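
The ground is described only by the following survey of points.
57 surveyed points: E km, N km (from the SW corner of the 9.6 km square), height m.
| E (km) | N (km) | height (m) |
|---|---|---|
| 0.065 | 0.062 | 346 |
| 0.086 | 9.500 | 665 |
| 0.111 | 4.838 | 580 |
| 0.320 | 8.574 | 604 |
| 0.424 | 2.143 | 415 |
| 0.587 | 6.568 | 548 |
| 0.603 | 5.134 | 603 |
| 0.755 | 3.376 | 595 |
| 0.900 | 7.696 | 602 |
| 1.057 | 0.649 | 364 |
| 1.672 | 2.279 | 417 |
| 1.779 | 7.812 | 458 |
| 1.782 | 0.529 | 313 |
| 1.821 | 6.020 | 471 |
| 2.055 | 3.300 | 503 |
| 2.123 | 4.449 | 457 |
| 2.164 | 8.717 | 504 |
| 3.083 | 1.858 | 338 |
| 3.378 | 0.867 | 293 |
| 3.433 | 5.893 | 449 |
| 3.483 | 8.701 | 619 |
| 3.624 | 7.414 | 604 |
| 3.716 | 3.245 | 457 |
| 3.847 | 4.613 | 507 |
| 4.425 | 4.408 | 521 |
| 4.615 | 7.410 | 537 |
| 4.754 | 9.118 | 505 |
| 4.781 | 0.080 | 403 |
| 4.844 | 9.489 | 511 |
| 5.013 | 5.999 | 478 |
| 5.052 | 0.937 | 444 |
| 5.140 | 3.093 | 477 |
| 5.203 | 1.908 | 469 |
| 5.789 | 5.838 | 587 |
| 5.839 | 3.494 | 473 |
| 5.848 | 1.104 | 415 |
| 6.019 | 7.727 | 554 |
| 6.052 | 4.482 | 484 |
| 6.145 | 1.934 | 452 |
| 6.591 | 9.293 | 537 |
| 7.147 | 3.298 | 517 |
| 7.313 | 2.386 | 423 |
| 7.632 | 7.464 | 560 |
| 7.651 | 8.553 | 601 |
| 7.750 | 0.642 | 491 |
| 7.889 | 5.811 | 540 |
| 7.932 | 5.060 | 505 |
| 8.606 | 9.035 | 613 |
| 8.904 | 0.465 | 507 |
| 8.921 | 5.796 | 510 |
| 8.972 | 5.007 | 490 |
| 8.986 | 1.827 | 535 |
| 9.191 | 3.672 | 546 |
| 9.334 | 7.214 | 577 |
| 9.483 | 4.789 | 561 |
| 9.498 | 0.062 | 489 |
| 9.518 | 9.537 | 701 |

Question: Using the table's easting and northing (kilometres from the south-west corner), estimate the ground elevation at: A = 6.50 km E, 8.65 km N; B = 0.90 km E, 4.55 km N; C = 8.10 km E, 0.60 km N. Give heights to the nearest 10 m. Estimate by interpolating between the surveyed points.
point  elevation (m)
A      540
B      590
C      480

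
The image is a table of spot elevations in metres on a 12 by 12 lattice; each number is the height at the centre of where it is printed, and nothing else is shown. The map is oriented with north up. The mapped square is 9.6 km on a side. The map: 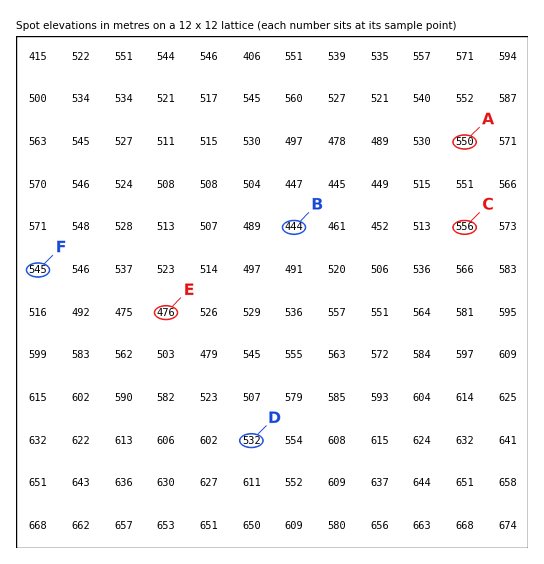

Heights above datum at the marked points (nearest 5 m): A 550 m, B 445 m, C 555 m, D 530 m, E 475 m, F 545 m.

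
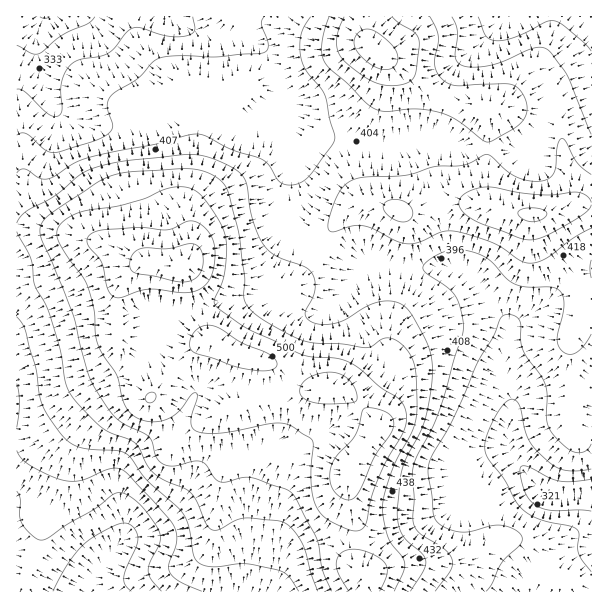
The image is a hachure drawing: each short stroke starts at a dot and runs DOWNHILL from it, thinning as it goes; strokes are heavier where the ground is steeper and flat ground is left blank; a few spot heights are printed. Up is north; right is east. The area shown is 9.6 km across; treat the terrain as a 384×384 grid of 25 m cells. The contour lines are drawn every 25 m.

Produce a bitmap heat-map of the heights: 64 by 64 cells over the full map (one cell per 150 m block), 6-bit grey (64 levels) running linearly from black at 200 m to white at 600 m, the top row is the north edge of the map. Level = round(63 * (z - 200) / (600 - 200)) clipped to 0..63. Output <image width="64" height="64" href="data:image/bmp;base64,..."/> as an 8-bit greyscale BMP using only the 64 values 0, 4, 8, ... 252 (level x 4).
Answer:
<image width="64" height="64" href="data:image/bmp;base64,Qk02FAAAAAAAADYEAAAoAAAAQAAAAEAAAAABAAgAAAAAAAAQAAATCwAAEwsAAAABAAAAAAAAAAAAAAEBAQACAgIAAwMDAAQEBAAFBQUABgYGAAcHBwAICAgACQkJAAoKCgALCwsADAwMAA0NDQAODg4ADw8PABAQEAAREREAEhISABMTEwAUFBQAFRUVABYWFgAXFxcAGBgYABkZGQAaGhoAGxsbABwcHAAdHR0AHh4eAB8fHwAgICAAISEhACIiIgAjIyMAJCQkACUlJQAmJiYAJycnACgoKAApKSkAKioqACsrKwAsLCwALS0tAC4uLgAvLy8AMDAwADExMQAyMjIAMzMzADQ0NAA1NTUANjY2ADc3NwA4ODgAOTk5ADo6OgA7OzsAPDw8AD09PQA+Pj4APz8/AEBAQABBQUEAQkJCAENDQwBEREQARUVFAEZGRgBHR0cASEhIAElJSQBKSkoAS0tLAExMTABNTU0ATk5OAE9PTwBQUFAAUVFRAFJSUgBTU1MAVFRUAFVVVQBWVlYAV1dXAFhYWABZWVkAWlpaAFtbWwBcXFwAXV1dAF5eXgBfX18AYGBgAGFhYQBiYmIAY2NjAGRkZABlZWUAZmZmAGdnZwBoaGgAaWlpAGpqagBra2sAbGxsAG1tbQBubm4Ab29vAHBwcABxcXEAcnJyAHNzcwB0dHQAdXV1AHZ2dgB3d3cAeHh4AHl5eQB6enoAe3t7AHx8fAB9fX0Afn5+AH9/fwCAgIAAgYGBAIKCggCDg4MAhISEAIWFhQCGhoYAh4eHAIiIiACJiYkAioqKAIuLiwCMjIwAjY2NAI6OjgCPj48AkJCQAJGRkQCSkpIAk5OTAJSUlACVlZUAlpaWAJeXlwCYmJgAmZmZAJqamgCbm5sAnJycAJ2dnQCenp4An5+fAKCgoAChoaEAoqKiAKOjowCkpKQApaWlAKampgCnp6cAqKioAKmpqQCqqqoAq6urAKysrACtra0Arq6uAK+vrwCwsLAAsbGxALKysgCzs7MAtLS0ALW1tQC2trYAt7e3ALi4uAC5ubkAurq6ALu7uwC8vLwAvb29AL6+vgC/v78AwMDAAMHBwQDCwsIAw8PDAMTExADFxcUAxsbGAMfHxwDIyMgAycnJAMrKygDLy8sAzMzMAM3NzQDOzs4Az8/PANDQ0ADR0dEA0tLSANPT0wDU1NQA1dXVANbW1gDX19cA2NjYANnZ2QDa2toA29vbANzc3ADd3d0A3t7eAN/f3wDg4OAA4eHhAOLi4gDj4+MA5OTkAOXl5QDm5uYA5+fnAOjo6ADp6ekA6urqAOvr6wDs7OwA7e3tAO7u7gDv7+8A8PDwAPHx8QDy8vIA8/PzAPT09AD19fUA9vb2APf39wD4+PgA+fn5APr6+gD7+/sA/Pz8AP39/QD+/v4A////AFxcWFRMSERAQERITFBUWFxkaGxwcHB0dHR0dHh4eHyAiJCYpKywtLSwpJyQjISAfHh0dHBwbGhkZGRkaGhoZGBcXFxUUExEREBESExQWFxgaGxwdHR4eHh4eHh4fHyAhIiUoKiwtLi4sKigmJCIhIB8eHh0cGxoaGRkaGhoaGRgXFxcWFRQSEREREhMUFhcZGxwdHh8fHx8fHx8fHyAgISMmKSstLS4uLSspJyUjIiAfHx4dHBwbGhoaGhoaGRkYFxcXFxYUExIRERESFBUXGRocHh8gICAgICAgICAgISIkJikrLC0tLCwqKCclIyIhHx8eHR0cGxsaGhoaGRkYFxcXFxcWFRQTEhEREhMUFhgaGx0fISEhISEhISEhISEiJCcpKyssKysqKScmJCMhIB8eHh0dHBwbGxsaGhkYGBcXFxgXFxYVFBMSEhITFBUXGRsdHyEiIiIiISIiIiIiIyUnKSorKysqKSgmJCIhIB4eHR0dHRwcHBsbGhoZGBgXFxgYGBgXFhUUFBMTExQVFxkbHSAiIyMjIiIiIiIiIyQmKCoqKysrKiknJCIgHx4dHBwcHBwcHBwbGxoZGRgYFxcYGBgYGBcWFhUUFBQUFhgaHB4gIiQkIyMjIyMjIyQlJykrKywsLCooJiMhHx0cGxsbGxsbHBsbGhkZGBgXFxcYGBgYGBgYGBcWFRUVFRcZGx0fISMkJSQkJCQkJCQlJigqLCwtLSwqKCYjIR8dHBsaGhsbGxsbGhkXFhUVFRUVGBgYGRkZGRkYFxcWFhcZGx0fICIkJSUlJSQlJSUlJicpLC0uLi4tKyglIyEfHRsaGhoaGxsbGhgXFRMSEhMTExgYGRkZGhoZGRgYFxcZGx0fISIjJCUmJiUlJSYmJicoKiwuLy8vLisoJiMhHx0bGhoaGhoaGhkXFRIREREREREYGRkaGhsbGhoZGBgZGx0fISMjJCUmJycmJiYnJycoKSstLjAwMC8sKSYkIR8dGxoaGhoaGhoYFhQSERESEhERGRoaGxscHBwbGhoaGx0gIiQkJSUmJycoJycnKCgoKSkrLS8wMTEwLSonJCEeHBsaGhoaGhoZFxUTEhITFBQUFBobHBwdHR0dHBwbGxwfIiUmJiYmJycoKCgoKCgpKSkqKy0vMDExMC4sKCUhHhwbGhoZGRkZGBYUExMVFhcYGBcbHBwdHR4eHh4dHR0eISQmKCgoJycoKCkpKSkpKSoqKissLjAwMTAvLSomIh8cGxoaGRkZGBcVFBQVFxgZGhoaHB0dHh4fHx8fHx8fICIlKCkpKSkoKCkpKSkpKSoqKisrLC0vMDAwMC4sKCQgHRsaGhkZGBcWFRUVFxgaGxscGxwdHh4fHyAgICEhISIkJigpKioqKioqKikpKSkqKisrKywsLi8wMDAwLisnIh8dGxoaGRgXFhUVFhgZGxscHBwcHR4fHyAgISEiIyQlJicpKiorKysrKysrKioqKiorKyssLC0uLzAxMS8tKSUhHhwbGhkZFxYVFhcZGhscHBwcHB0eHyAgISIjJCUmKCkqKiorKyssLC0tLCwsKysrKywsLCwtLi8wMDEwLiomIh8dGxoaGRgXFhYYGRscHR0dHBwdHh8gISIjJCUnKCosLS0sKysrLC0uLi4uLS0sLCwtLS0tLS4vLzAwLy4rJyQgHhwbGhkYFxcXGBobHB0dHR0cHR8gISIjJCUmKCosLi8uLSwrKywtLi4vLi4uLi0uLi4vLy8vLy8vLy4tKigkIR8dGxoaGRgXFxgaGxwdHR0dHB4fISIjJCUmJykrLS4vLy4tLCssLC0uLi4uLi4uLi8vMDAwMC8vLi0sKyonJSIfHRwbGhkYGBgYGhscHR4dHRweHyEiIyQmJygqKy0uLy8uLSwsKywtLS4uLi4uLi8vMDExMTAvLi0sKyopJyUiIB4cGxoZGRgYGRobHB0eHh0cHiAhIiQlJigpKissLS4uLi0tLCwsLS0uLi4uLi4uLzAwMTEwLy0sKiopKSclIyEfHRwaGhkZGRkaGx0eHh4dHR4gISIkJScoKissLC0tLS4uLS0tLS4uLy8vLy8vLi4uLy8vLi0rKikpKSknJSMhHx4cGxoZGRkaGxwdHh4eHh4fICEjJCUnKSosLC0sLCwtLS4uLi4vLzAwMDAwLy4tLS0tLSwrKikpKSkoJyUjISAeHRsaGhoaGxwdHh8fHx4eHyAiIyQmKCkrLS0tLCwsLC0uLy8wMDAwMDAwLy4sKysqKioqKSgoKCgoKCYkIyEgHx0cGxoaGxwdHh8fIB8fHyAhIiMlJigqLC4uLi0sLCwtLi8wMTExMC8uLi0rKikoKCgoJycnJygoKCclJCIhIB8eHRwbGxscHR4fICAgHx8gISIjJScpKy0uLy4tLCwsLC4vMDEwMC4tLCsqKScmJiUlJiYmJicnJycmJCMiISAgHx0cGxsbHB0eHyAgICAfICEiJCUnKSstLi4uLSwsLCwtLi8vLy4sKyopKCcmJSQkJCQkJSUmJiYmJSQjIiEgIB8eHBwbGxwdHh8gICAgICEiIyQmJykrLS4uLSwsLCwsLC0tLi0sKikoJyYlJSQjIyMjIyQkJSUlJSQjIiIhICAfHh0cGxwcHR0eHyAhICEhIiMlJygpKy0uLi0sLCwsLCwsLCwrKikoJyYlJSQkIyMiIiIjIyQkJCQjIyIhISAfHh0dHBwcHB0dHh8gISAhIiMkJicoKiwtLy8uLS0tLS0tLS0sKyooJyYmJSUlJCQjIiIhIiIjIyMjIyIiISEgHx4dHR0dHR0eHh8fICAgIiMkJSYoKSosLjAwMDAvLy8wMDAvLSsqKCcmJiYlJSUkIyIhISEhIiIiIiIhISEgHx8eHR0dHh8fHx8fICAgICIjJCUnKCorLS4wMTIyMjIyMzMzMS8sKiknJiYmJSUkJCMiISEgICEhISEhISAgHx8eHR0dHh8gICAgICAgICAiIyQmJykrLC0vMDIzMzQ0NTU1NTMwLSspJyYmJSUkJCQjIiEhICAgICAgICAgHx4eHh0dHh8gISIiIiEhISAgIiMkJigqLC0uLzAyMzQ0NTU2NjY0MS4rKScmJSQkJCMjIyIiISAgICAgICAgIB8eHh4eHh8gISMjIyMiIiEgICMkJScpKy0uLzAxMjM0NDQ0NTU1NDEuKyknJSQkIyMjIyMjIiEgICAgISEhISAgHx8fHyAgIiMkJSUkIyMiISAjJCYoKiwuLzAwMTEyMzMzMzMzMzMxLisoJiUkIyIiIiMjIyMiISEhISIjIyMiISEgICEhIiMkJSYmJiUkIyIhJCUnKSstLi8vMDAwMTExMTExMTIxMC0rKCYkIyIiIiIiIyMjIyIiIiMkJSUlJCMiIiMjJCUmJicoKCgnJSQjIiQlJykrLC0uLy8vLy8vLy8vLzAwMC4sKiglJCIiIiIiIiMjJCMjIyQkJiYnJiUlJCQlJSYnKCkpKioqKSgmJSQkJSYoKissLS0tLS0tLS0tLS4vLy4tKyknJSMiISEhIiIjIyQkJCUlJicoKCcmJiUmJicoKSoqKyssKyopKCcmIyMkJicpKisrLCwsLCwsLC0tLi4tLCooJiQjIiEhISEiIiMkJCUlJicoKCgnJiYmJycoKSoqKysrKysrKikoJyIiIyQlJygpKiorKysrKywsLS0tLCspKCYkIiEhISEhISIiIyQlJiYnJycnJyYmJicoKCkqKioqKikpKSkpKCghISEiIyQmJygpKiorKysrKywsLCsqKScmJCIhICAgICAhIiMkJSUmJiYmJiYmJiYmJycoKCgoJycmJiYnJycnICAgICEiJCYnKCkpKioqKiorKyoqKSgnJSQiISAfHx8gICEiIyQkJCQlJSUlJSUlJSYmJicmJiUkJCQkJSYmJSAgHx8fISIkJSYnJygoKCgoKSkoKCcmJSQjISAgHx8fHyAhISIjIyMjIyMjJCQkJCQkJSUlJSQjIiIiIyQlJCQfHx4dHh8gISIjJCQlJSUmJiYmJiYlJCMiISEgHx8fHx8fICEhIiIiIiIiIiMjIyMjIyQkJCQjIiIiIiMkJCMiHh4dHBwdHh4fICEhIiIiIyMjJCQjIyIhICAfHx8eHh4fHyAgICEhISEhISIiIiIiIiMjIyMjIiIiIiIjJCQjIh0dHBsbGxscHR0eHh8fICAhISEhISEgHx8eHh4eHh4eHx8fICAgICEhISEhISIiIiIiIyMjIyIiIiIiIyQjIiEcHBsaGhoaGhscHB0dHR4eHx8gICAfHx4eHh4eHh4eHh4fHyAgICAhISEhISEhIiIiIiMjJCMjIiIiIiMjIyIgGxsaGRkZGRoaGxscHB0dHR4eHx8fHx8eHh0dHR0dHR4eHx8gICAhISIiIiIiIiIiIiMkJCUkJCMiIiIjIyMhIBoaGRgYGBkZGhscHBwdHR0eHh4fHx8fHh4dHR0dHR0dHh8fICAhIiIjIyIiIiIjIyMkJSUmJiUkIyIiIiMiIR8ZGRgXFxgZGhobHBwcHR0dHh4eHx8fHx4eHh0dHR0dHR4fHyAhIiIjIyQjIyMjJCQkJSYmJiYmJSQjIiIiIiAfGRgXFxcYGRoaGxwcHB0dHR0eHh8fHx8fHh4eHR0dHR0eHx8gISIjJCQkJCQkJCQkJSUmJiYmJiUkIiIiIiEfHhgXFxcXGBkaGhsbHBwcHR0dHh4eHx8fHx8eHh0dHR0dHh8gISIjJCUmJiYmJiUlJSQkJSUlJSUkIyIiISEgHx0XFxYWFxgZGRoaGxsbHBwdHR4eHh4eHx8fHh4eHR0dHh8gISIjJCYnKCgoJycmJSQjIyMjIyMjIyIiISEhIB4dFhYVFhcYGBkZGhoaGxscHB0dHh4eHh4eHh4eHR0dHR4fISIjJSYoKSoqKiknJiQjIiEhISEiIiIiISEhIB8eHRUVFRUWFxgYGRkZGhobGxwcHR0dHR0dHR0dHR0cHR4fICIjJScoKissLCspJyUkIiAgHx8fICAhISEhIB8fHhwVFBQVFhcXFxgYGBkaGhsbGxwcHBwbHBwcHBwcHB0eHyEiJCYoKistLSwrKigmJCIgHx4eHh4fICAhICAfHh0cFBMTFBUWFhYWFxcYGRoaGhoaGhoaGhoaGxsbGxwdHh8hIyUnKSssLS0sKykoJiQiIB8eHR0dHR4fHx8fHh0cHBMSEhMUFRUVFRYWFxgZGRkYGBgYGRkZGhoaGxscHR4fISIkJykrLCwsKyopKCYkIiAfHRwcGxscHR4eHh0cHBsTEhEREhMUFBQVFhcYGBgXFhYXFxgZGRoaGxscHB0eHyAiJCYpKisrKykoKCcmJCIgHx0cGxoaGhscHB0cGxsaEhEQEBESExMUFBUWFxcWFRUVFhcYGRoaGxsbHBwdHh8gISMmKCkqKikoJyYmJSMhIB4dHBoaGRkaGhscGxoaGQ="/>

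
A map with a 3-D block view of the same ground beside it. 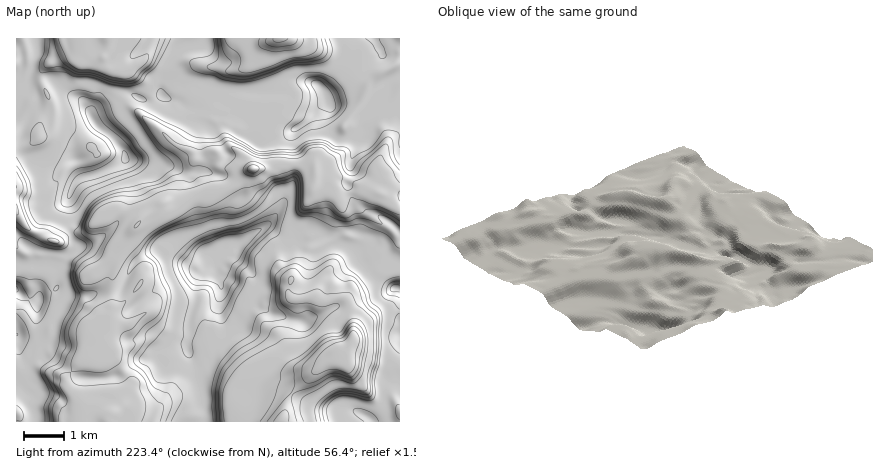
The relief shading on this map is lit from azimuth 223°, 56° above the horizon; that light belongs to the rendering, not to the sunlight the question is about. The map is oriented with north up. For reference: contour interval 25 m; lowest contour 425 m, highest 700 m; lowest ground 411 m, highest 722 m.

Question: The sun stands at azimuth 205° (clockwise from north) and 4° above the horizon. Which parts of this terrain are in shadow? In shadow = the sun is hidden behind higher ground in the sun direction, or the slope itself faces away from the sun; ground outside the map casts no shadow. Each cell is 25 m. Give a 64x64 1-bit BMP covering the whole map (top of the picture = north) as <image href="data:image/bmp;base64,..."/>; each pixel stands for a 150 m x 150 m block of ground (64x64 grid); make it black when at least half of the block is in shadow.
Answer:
<image width="64" height="64" href="data:image/bmp;base64,Qk0+AgAAAAAAAD4AAAAoAAAAQAAAAEAAAAABAAEAAAAAAAACAAATCwAAEwsAAAIAAAAAAAAA////AAAAAACGAAAAYAAAAQ4AAADgAAAxBgAAAOAAAAACAAAAYAAYcAGAAADwAB/wB4AAAHAB7/APgAAAcAH/4A8MAAAwAf/gDz+AAAAA/+AAHgAAAAB/8AAAAAAAAD/wAAAAAAAAD/AAAAAAAAAH4ADAAAAAAAHgAMAAAAAAAMBAwAAAAAAAAMBABgAAAAAAAAADAAADgAAAAAEAAB/gAAAAAAAAH/AAAAAAAAAf4ABMOAAAAB4AAOx8AAAAPAAB7H4AAAA8AAPgfAAADDgAA2B4AAAAAAABIDgAAAAAAADgAAAQAAAAAIcAAAgAAAABP5gAD4AAAAN/OAcH8AAAA/w+A8P+AAAf4B8B//+AH//AHwH//+B//4APAP//8///AAYAf//z//8AAAB///P//wAAAD//+///AAAAD//7//8AAAAB///+fgAAAAAf//wIADgAAH//+AAAPgAMz//gAAAfAHwH/8AAAA8c+Af/wAAQDj/4GADAAAAAf/AAAAAAAAB/4AAAAAAAAP/AAAACAAAD/wAAAgAAAAf/AAACAAAAB/4AAAAAAAAH+AAAAAAAAA/gAAAABgAAP4gAAAAGAAA/8AAAAA4AAB/4AD8APwAA//gD/+D/AA///gf/+P4AD//+B////gAH//8Af//+AAP//gA///wAA//+AH//+AAH//gAf//wAA=="/>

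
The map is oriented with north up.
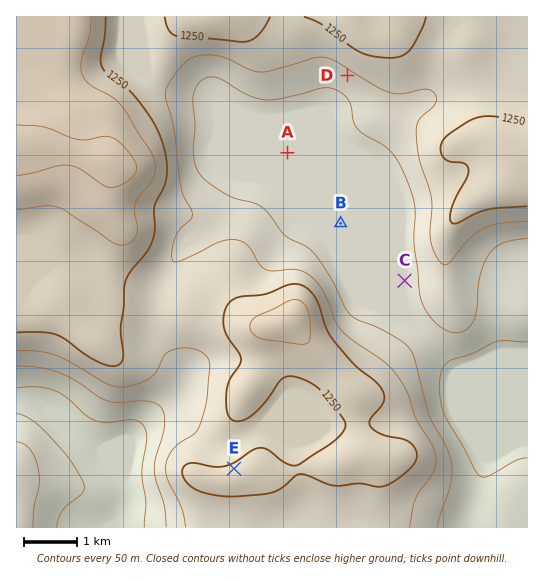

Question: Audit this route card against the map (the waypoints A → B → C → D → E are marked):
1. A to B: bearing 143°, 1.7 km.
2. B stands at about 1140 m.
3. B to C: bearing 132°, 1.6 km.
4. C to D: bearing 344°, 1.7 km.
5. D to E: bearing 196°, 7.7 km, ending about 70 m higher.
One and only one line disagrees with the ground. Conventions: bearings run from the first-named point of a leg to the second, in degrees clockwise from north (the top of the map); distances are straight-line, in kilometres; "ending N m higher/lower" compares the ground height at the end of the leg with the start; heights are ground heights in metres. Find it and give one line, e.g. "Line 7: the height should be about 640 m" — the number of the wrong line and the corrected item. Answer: Line 4: the distance should be 4.0 km.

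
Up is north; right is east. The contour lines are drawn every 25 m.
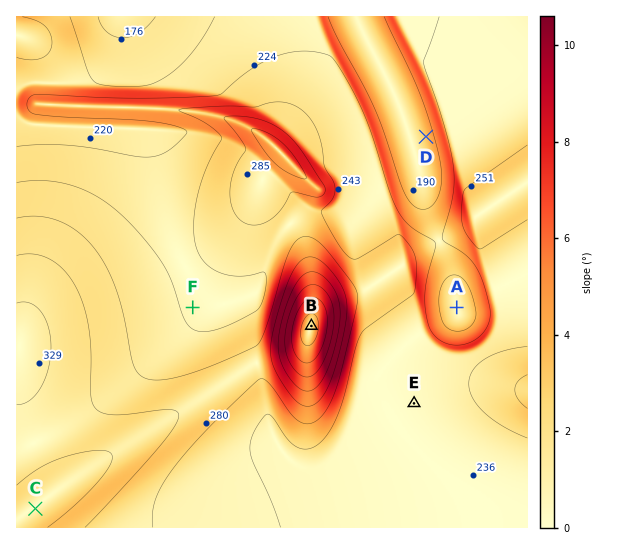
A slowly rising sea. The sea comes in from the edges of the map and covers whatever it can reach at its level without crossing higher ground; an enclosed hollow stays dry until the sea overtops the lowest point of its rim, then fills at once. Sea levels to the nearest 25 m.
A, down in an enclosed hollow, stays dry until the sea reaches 225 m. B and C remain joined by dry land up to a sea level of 275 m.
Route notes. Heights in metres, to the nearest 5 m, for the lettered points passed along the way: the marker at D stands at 190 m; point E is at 235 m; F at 250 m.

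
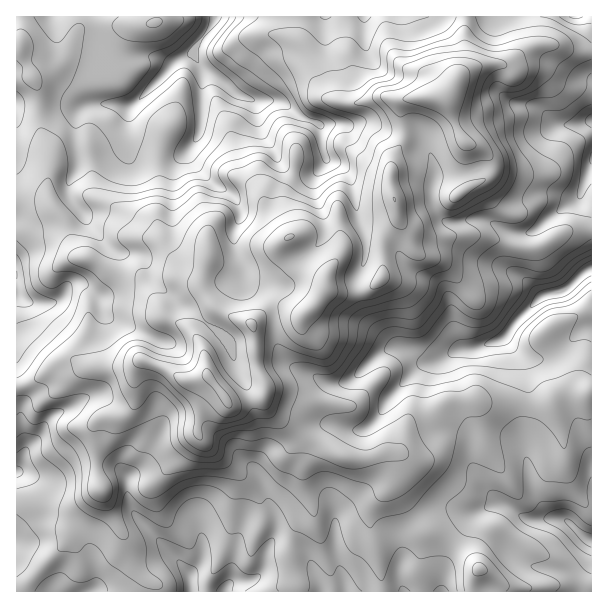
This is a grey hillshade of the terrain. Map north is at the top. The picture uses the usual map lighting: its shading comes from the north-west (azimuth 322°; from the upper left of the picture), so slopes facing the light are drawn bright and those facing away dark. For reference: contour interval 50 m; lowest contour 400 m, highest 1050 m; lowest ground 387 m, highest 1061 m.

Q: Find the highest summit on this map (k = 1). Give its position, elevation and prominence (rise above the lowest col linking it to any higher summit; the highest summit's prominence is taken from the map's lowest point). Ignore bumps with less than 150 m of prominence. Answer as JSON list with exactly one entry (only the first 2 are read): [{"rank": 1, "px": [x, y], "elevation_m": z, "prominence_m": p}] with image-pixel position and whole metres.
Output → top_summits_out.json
[{"rank": 1, "px": [209, 377], "elevation_m": 1061, "prominence_m": 674}]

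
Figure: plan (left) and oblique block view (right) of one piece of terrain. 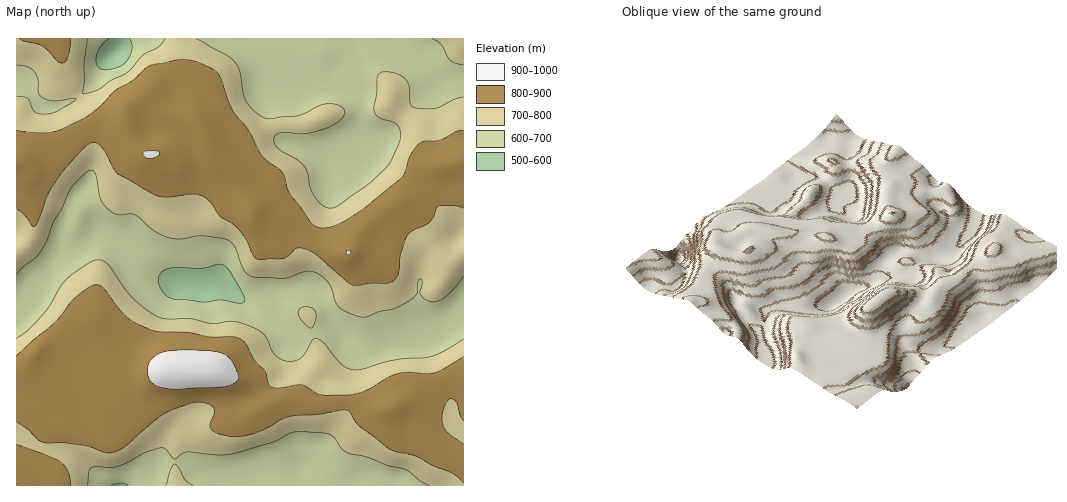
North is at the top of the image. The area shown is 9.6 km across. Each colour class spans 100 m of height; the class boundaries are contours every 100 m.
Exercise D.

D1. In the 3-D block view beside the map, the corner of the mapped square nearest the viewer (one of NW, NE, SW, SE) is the SW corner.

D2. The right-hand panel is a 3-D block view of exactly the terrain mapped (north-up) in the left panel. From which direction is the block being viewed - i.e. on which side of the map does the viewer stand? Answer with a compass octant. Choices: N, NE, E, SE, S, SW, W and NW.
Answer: SW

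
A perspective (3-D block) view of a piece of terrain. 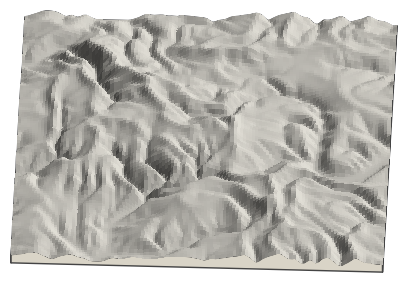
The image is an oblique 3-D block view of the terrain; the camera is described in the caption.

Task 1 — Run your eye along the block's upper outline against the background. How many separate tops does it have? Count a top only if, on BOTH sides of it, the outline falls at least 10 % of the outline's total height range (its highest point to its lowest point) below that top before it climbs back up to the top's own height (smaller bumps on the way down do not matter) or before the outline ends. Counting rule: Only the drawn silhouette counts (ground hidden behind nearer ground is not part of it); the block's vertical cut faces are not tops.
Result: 0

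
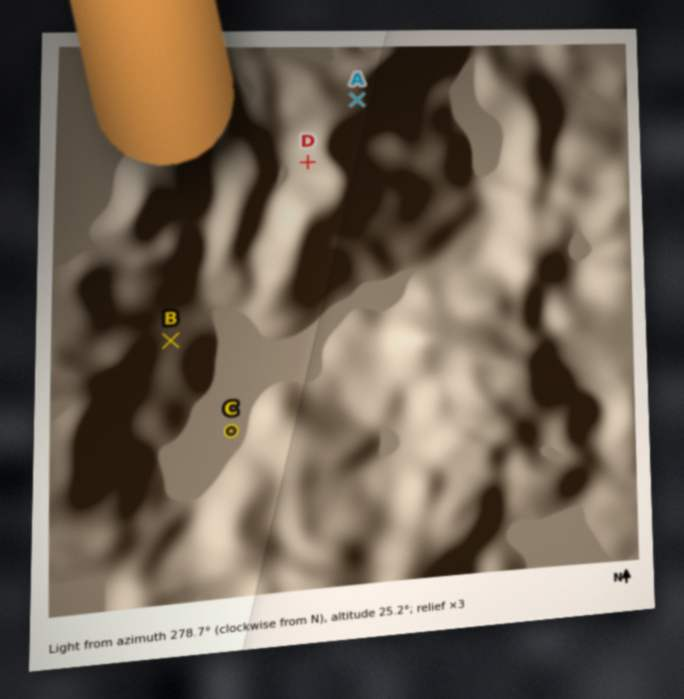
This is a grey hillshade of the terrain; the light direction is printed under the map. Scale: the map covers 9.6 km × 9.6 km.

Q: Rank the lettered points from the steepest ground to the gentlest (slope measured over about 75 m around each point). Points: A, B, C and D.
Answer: D B A C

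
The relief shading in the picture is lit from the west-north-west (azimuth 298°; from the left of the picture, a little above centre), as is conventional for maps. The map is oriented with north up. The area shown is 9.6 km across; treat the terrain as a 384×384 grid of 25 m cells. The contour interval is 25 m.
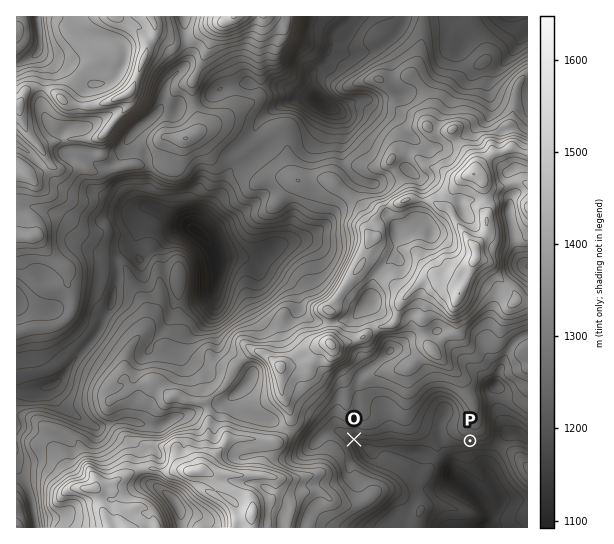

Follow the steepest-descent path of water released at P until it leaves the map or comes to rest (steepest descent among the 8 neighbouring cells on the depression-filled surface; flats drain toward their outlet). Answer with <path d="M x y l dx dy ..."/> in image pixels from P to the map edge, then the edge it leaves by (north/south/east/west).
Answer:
<path d="M470 441l0 13 20 20 11 24 0 3-7 6-1 0-2 12-6 8"/>
exit: south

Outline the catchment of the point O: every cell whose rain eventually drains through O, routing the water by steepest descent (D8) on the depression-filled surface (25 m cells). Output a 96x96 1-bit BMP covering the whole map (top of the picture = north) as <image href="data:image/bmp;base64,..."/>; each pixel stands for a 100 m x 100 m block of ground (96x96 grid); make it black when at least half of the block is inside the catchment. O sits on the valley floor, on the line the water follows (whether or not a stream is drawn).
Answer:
<image width="96" height="96" href="data:image/bmp;base64,Qk2+BAAAAAAAAD4AAAAoAAAAYAAAAGAAAAABAAEAAAAAAIAEAAATCwAAEwsAAAIAAAAAAAAA////AAAAAAAAAAAAAAAAAAAAAAAAAAAAAAAAAAAAAAAAAAAAAAAAAAAAAAAAAAAAAAAAAAAAAAAAAAAAAAAAAAAAAAAAAAAAAAAAAAAAAAAAAAAAAAAAAAAAAAAAAAAAAAAAAAAAAAAAAAAAAAAAAAAAAAAAAAAAAAD8AAAAAAAAAAAAH///gAAAAAAAAAAAH///wAAAAAAAAAAAD///wAAAAAAAAAAAB///4AAAAAAAAAAAA///8AAAAAAAAAAAAf//+AAAAAAAAAAAAP8//gAAAAAAAAAAAAAf/gAAAAAAAAAAAAAf/gAAAAAAAAAAAAAf/gAAAAAAAAAAAAAf/gAAAAAAAAAAAAAf/AAAAAAAAAAAAAAf/AAAAAAAAAAAAAAf/AAAAAAAAAAAAAA//AAAAAAAAAAAAAA//AAAAAAAAAAAAAA//AAAAAAAAAAAAAA//AAAAAAAAAAAAAA//AAAAAAAAAAAAAA/+AAAAAAAAAAAAAAH8AAAAAAAAAAAAAAB4AAAAAAAAAAAAAAA4AAAAAAAAAAAAAAAYAAAAAAAAAAAAAAAIAAAAAAAAAAAAAAAAAAAAAAAAAAAAAAAAAAAAAAAAAAAAAAAAAAAAAAAAAAAAAAAAAAAAAAAAAAAAAAAAAAAAAAAAAAAAAAAAAAAAAAAAAAAAAAAAAAAAAAAAAAAAAAAAAAAAAAAAAAAAAAAAAAAAAAAAAAAAAAAAAAAAAAAAAAAAAAAAAAAAAAAAAAAAAAAAAAAAAAAAAAAAAAAAAAAAAAAAAAAAAAAAAAAAAAAAAAAAAAAAAAAAAAAAAAAAAAAAAAAAAAAAAAAAAAAAAAAAAAAAAAAAAAAAAAAAAAAAAAAAAAAAAAAAAAAAAAAAAAAAAAAAAAAAAAAAAAAAAAAAAAAAAAAAAAAAAAAAAAAAAAAAAAAAAAAAAAAAAAAAAAAAAAAAAAAAAAAAAAAAAAAAAAAAAAAAAAAAAAAAAAAAAAAAAAAAAAAAAAAAAAAAAAAAAAAAAAAAAAAAAAAAAAAAAAAAAAAAAAAAAAAAAAAAAAAAAAAAAAAAAAAAAAAAAAAAAAAAAAAAAAAAAAAAAAAAAAAAAAAAAAAAAAAAAAAAAAAAAAAAAAAAAAAAAAAAAAAAAAAAAAAAAAAAAAAAAAAAAAAAAAAAAAAAAAAAAAAAAAAAAAAAAAAAAAAAAAAAAAAAAAAAAAAAAAAAAAAAAAAAAAAAAAAAAAAAAAAAAAAAAAAAAAAAAAAAAAAAAAAAAAAAAAAAAAAAAAAAAAAAAAAAAAAAAAAAAAAAAAAAAAAAAAAAAAAAAAAAAAAAAAAAAAAAAAAAAAAAAAAAAAAAAAAAAAAAAAAAAAAAAAAAAAAAAAAAAAAAAAAAAAAAAAAAAAAAAAAAAAAAAAAAAAAAAAAAAAAAAAAAAAAAAAAAAAAAAAAAAAAAAAAAAAAAAAAAAAAAAAAAAAAAAAAAAAAAAAAAAAAAAAAAAAAAAAAAAAAAAAAAAAAAAAAAAAAAAAAAAAAAAAAAAAAAAAAAAAAAAAAAAA="/>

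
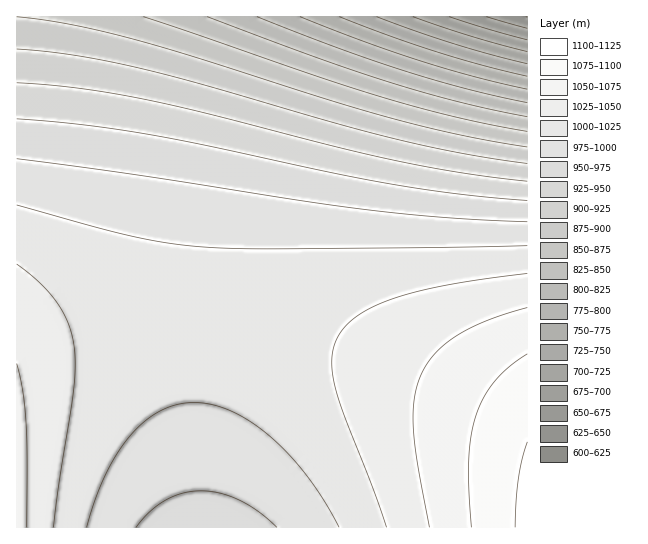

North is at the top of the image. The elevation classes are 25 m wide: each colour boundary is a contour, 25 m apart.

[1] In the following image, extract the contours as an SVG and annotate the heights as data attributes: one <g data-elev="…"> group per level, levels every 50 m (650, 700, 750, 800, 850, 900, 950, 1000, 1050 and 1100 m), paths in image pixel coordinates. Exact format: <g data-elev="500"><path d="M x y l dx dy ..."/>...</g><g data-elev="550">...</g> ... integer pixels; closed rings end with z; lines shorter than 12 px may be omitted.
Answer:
<g data-elev="650"><path d="M527 28l-41-11"/></g><g data-elev="700"><path d="M527 52l-56-16-58-19"/></g><g data-elev="750"><path d="M527 76l-45-11-45-13-98-35"/></g><g data-elev="800"><path d="M527 103l-60-14-62-18-67-23-81-31"/></g><g data-elev="850"><path d="M527 131l-70-14-74-19-64-21-176-60"/></g><g data-elev="900"><path d="M527 163l-66-10-68-15-63-16-136-40-64-16-60-11-53-6"/></g><g data-elev="950"><path d="M527 200l-69-6-69-10-194-41-64-11-57-8-57-5"/></g><g data-elev="1000"><path d="M87 527l8-28 10-24 12-21 13-18 15-15 16-10 16-6 17-3 19 3 18 6 19 10 20 15 19 18 18 22 17 25 15 26"/><path d="M527 246l-249 3-77-2-35-4-36-7-113-31"/></g><g data-elev="1050"><path d="M27 527l-1-105-3-32-6-26"/><path d="M527 308l-40 13-30 15-22 18-9 11-5 10-7 24-1 30 4 34 12 64"/></g><g data-elev="1100"><path d="M527 442l-5 17-4 20-3 48"/></g>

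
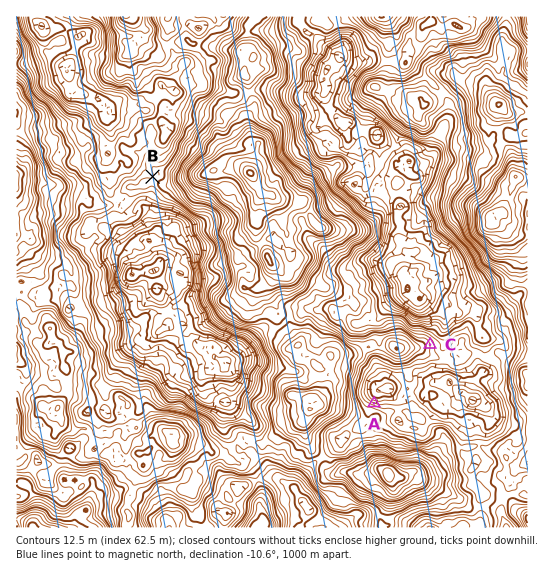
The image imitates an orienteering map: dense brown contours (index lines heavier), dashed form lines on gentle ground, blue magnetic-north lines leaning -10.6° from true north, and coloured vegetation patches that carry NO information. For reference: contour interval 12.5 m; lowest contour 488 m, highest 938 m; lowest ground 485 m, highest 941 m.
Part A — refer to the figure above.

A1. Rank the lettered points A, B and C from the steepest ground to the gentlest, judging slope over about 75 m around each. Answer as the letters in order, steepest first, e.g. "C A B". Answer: A C B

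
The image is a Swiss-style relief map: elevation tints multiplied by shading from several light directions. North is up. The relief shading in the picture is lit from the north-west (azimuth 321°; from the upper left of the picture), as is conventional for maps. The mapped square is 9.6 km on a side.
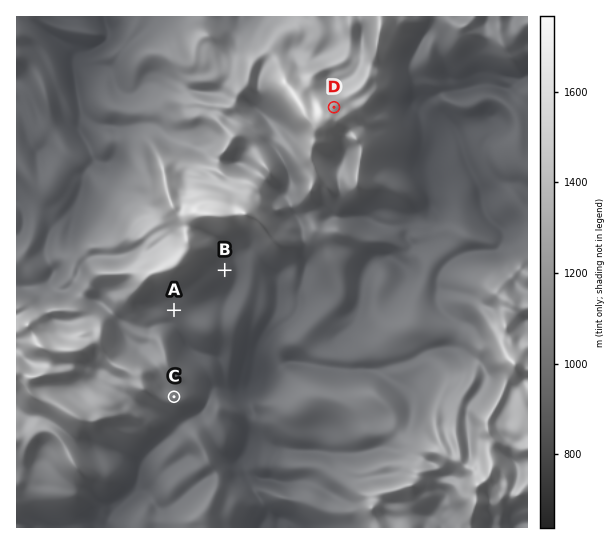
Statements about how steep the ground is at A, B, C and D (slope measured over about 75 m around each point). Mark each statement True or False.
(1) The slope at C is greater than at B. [False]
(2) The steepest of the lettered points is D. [True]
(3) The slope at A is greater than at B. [False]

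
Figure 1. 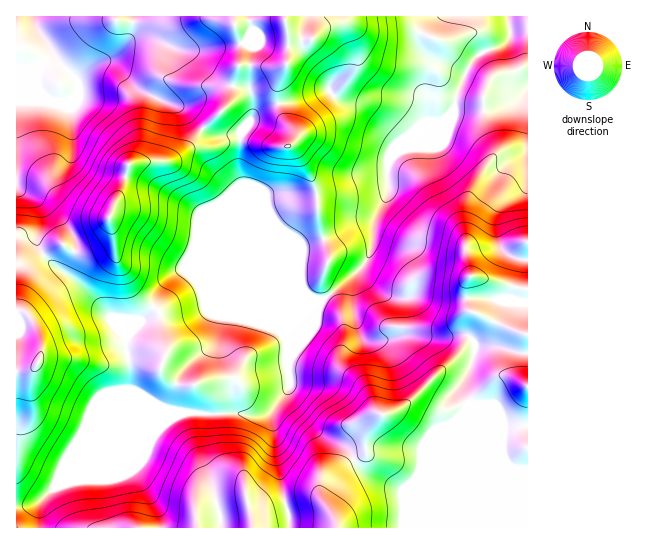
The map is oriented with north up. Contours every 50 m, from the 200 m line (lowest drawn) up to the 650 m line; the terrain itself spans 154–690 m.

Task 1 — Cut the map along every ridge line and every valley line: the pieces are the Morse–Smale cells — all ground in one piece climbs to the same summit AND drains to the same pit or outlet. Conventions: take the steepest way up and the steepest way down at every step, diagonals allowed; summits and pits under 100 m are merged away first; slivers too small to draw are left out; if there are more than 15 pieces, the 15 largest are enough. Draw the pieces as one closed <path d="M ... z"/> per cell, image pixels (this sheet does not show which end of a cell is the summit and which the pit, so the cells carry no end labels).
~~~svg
<path d="M527 16l-93 0-9 9-5 10 1 15 9 9 29 10 6 3 0 3-8 18-4 18-10 9-9 4-19 19-14 6-10 9-3 5 0 19-3 3-23 3-16 5-16 0-25 4-10 0-14-4-14 2-2 2 4 20 16 38 22 41-62-1-62-26-15 13-12 25-29 30 2 52 37 22 14 3-16 9-18 25-89 37-14 14-9 5-17 3 0 21 511-1z"/><path d="M433 16l-147 0-1 9 3 8 0 28-2 4-11 3-36-3-6 14-1 15-4 11-29 28-13 16-17 12-24 0-17 4-5 22-14 30 2 20-5 6-19 9-12 0-13-8-12 5-6 6 11 12 29 20 42 50 30-30 12-25 15-13 62 26 62 1-22-41-16-38-4-20 12-4 18 4 51-4 16-5 19-1 7-5 0-19 3-5 10-9 14-6 19-19 9-4 10-9 4-18 8-18 0-3-6-3-29-10-9-9 0-19z"/><path d="M285 16l-151 0-2 15-5 11-13 14-24 11-14 12 3 7-6 13-8 4-11 0-37-16-1 99 15 11 8 10 1 19-3 7 0 10 6 11 19-10 13 8 12 0 19-9 5-6-2-20 14-30 6-23 16-3 24 0 17-12 13-16 29-28 4-11 1-15 6-14 36 3 12-3 1-32z"/><path d="M43 255l-15 15-8 33 1 7 3 1-8 2 1 194 17-3 9-5 14-14 89-37 14-21 14-11 6-2-14-3-37-22-2-51-39-47-14-12-19-12z"/><path d="M133 16l-116 0-1 70 38 17 11 0 8-4 6-13-3-7 14-12 24-11 13-14 5-11z"/><path d="M17 187l-1 124 7 1-3-9 8-33 15-17-6-10 0-10 3-7-1-19-8-10z"/>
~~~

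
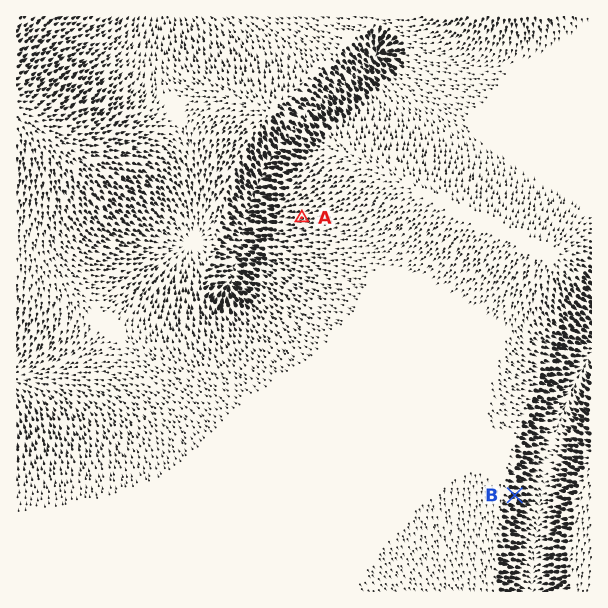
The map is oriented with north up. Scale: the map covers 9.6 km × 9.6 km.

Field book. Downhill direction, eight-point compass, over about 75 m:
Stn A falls W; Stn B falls E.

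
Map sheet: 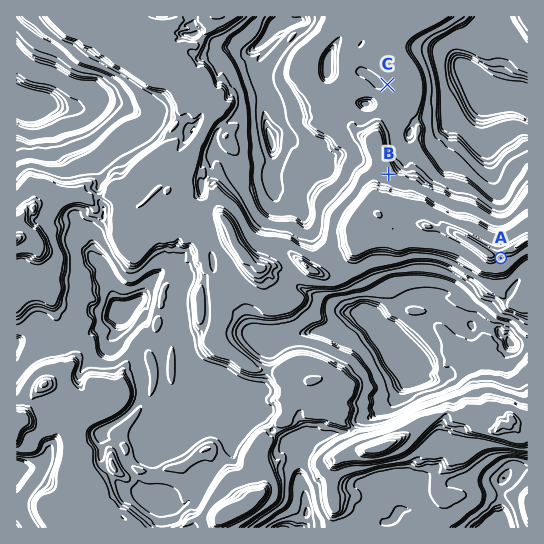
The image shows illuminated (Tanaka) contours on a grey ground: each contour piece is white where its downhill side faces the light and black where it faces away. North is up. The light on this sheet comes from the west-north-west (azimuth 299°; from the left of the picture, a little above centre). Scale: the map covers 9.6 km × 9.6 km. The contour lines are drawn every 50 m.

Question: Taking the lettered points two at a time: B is above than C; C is below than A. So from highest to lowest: A B C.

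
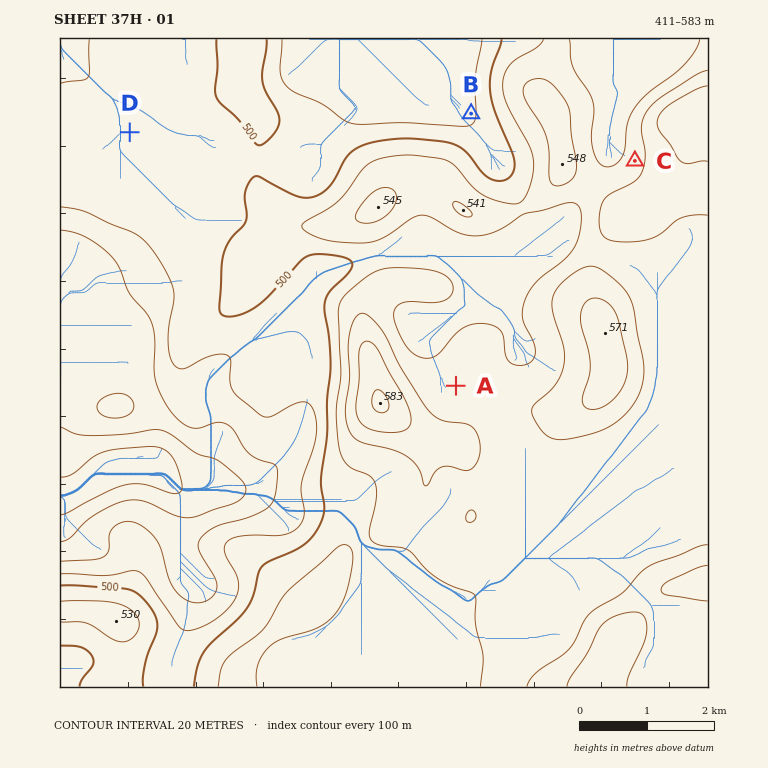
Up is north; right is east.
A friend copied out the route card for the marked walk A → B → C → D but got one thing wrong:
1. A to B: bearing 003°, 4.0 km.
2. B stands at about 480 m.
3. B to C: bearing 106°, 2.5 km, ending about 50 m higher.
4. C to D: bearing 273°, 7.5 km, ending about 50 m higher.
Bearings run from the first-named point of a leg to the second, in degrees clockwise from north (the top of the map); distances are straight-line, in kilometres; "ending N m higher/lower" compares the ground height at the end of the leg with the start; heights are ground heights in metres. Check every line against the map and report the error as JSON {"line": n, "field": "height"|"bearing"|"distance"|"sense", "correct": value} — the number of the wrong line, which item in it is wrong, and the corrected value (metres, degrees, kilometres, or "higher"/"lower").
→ {"line": 4, "field": "sense", "correct": "lower"}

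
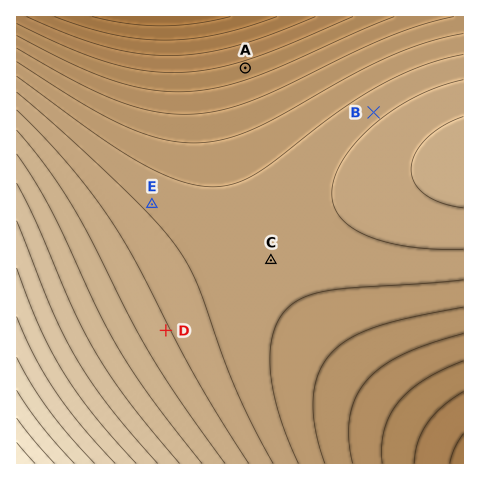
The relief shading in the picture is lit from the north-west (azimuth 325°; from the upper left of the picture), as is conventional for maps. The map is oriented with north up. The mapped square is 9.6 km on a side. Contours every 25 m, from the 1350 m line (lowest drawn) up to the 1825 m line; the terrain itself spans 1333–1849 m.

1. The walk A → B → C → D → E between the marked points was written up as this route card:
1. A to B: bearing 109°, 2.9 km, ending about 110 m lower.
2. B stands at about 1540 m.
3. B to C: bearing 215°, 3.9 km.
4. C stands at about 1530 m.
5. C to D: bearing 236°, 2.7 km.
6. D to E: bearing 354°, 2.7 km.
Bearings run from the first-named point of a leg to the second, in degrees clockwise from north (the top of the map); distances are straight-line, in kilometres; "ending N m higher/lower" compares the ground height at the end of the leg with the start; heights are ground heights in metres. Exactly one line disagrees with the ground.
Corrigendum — Line 1: it should read "ending about 110 m higher".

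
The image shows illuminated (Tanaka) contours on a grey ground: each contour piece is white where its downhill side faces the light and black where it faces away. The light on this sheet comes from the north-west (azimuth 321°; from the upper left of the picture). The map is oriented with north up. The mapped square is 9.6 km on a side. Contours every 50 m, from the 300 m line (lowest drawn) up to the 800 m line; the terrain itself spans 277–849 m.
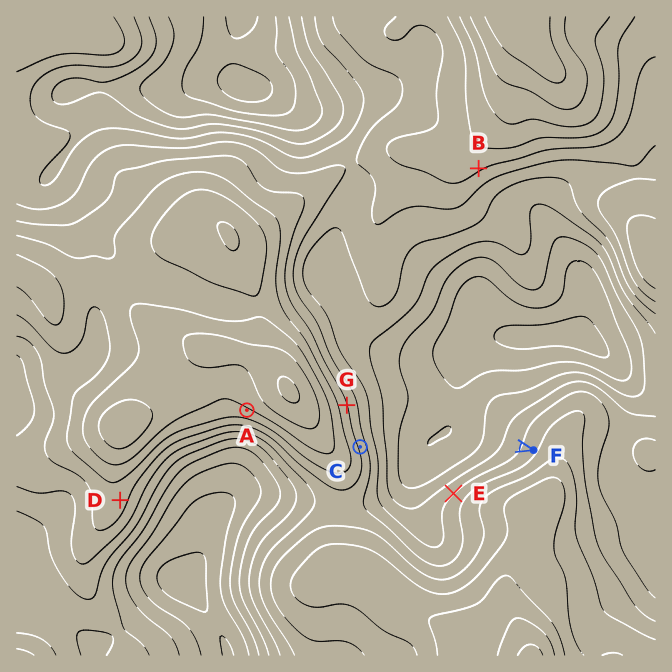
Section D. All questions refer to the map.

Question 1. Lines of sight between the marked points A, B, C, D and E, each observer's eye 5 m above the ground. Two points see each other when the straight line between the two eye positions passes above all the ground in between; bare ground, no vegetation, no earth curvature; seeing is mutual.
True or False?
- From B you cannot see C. False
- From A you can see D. True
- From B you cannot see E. False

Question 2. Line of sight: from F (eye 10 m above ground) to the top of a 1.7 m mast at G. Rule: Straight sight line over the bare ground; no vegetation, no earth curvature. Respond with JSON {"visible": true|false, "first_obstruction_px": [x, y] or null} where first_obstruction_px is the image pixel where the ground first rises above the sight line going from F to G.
{"visible": true, "first_obstruction_px": null}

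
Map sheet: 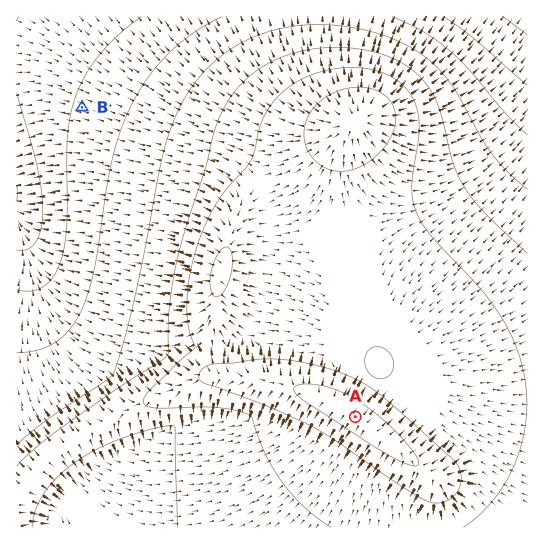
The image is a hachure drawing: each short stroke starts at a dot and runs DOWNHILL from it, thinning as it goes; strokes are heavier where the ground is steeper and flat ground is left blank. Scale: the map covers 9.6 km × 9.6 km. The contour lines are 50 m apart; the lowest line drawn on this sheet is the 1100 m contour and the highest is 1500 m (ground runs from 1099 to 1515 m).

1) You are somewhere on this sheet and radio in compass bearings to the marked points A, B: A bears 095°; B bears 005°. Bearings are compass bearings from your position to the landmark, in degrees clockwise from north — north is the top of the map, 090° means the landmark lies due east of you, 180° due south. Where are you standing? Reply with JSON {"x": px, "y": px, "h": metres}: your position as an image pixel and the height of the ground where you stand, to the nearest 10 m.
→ {"x": 57, "y": 391, "h": 1280}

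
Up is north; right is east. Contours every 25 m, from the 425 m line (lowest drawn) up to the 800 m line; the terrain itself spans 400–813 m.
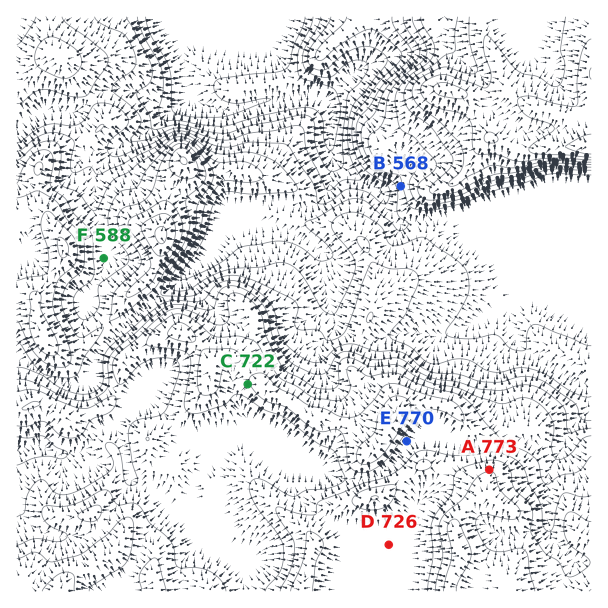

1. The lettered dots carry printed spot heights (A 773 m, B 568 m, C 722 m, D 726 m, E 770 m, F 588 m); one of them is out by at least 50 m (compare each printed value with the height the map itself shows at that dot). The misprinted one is E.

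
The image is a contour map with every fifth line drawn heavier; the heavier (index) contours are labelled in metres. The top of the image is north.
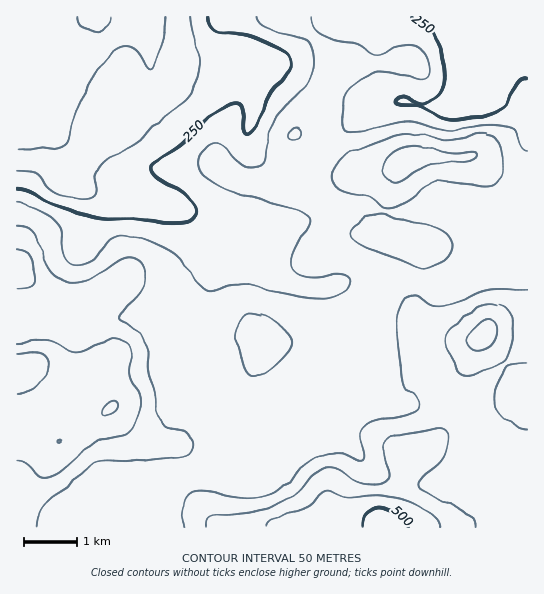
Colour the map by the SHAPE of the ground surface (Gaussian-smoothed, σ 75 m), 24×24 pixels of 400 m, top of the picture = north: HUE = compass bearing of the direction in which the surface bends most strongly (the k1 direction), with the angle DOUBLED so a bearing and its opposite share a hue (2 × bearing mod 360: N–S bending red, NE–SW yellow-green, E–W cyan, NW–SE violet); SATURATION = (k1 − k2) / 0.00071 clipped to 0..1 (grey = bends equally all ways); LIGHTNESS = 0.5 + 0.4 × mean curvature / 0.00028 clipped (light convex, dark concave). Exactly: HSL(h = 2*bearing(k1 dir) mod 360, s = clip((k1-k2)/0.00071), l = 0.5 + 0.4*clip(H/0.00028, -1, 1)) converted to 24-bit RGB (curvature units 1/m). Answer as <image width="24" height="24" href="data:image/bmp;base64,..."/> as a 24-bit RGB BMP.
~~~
<image width="24" height="24" href="data:image/bmp;base64,Qk32BgAAAAAAADYAAAAoAAAAGAAAABgAAAABABgAAAAAAMAGAAATCwAAEwsAAAAAAAAAAAAAu6hrSWBeZnxyhI5+e3KBf39/eHd/KC1utNm0o8zfi6/xqbP66tT31W7bZX+hZo3FxdDl3eHuwsPqmpjin4HWrGfAckuKf36At2VdkoxBMm9AY4Vmc3p9f39/enyALZOeidyOlZhQUlsoGy4SW04s43Cp1tOzONu7Vs/G0003i18fXTMhbUA0h0dPf297gH9/f0x05piUN5syKFAxZWQ7aHE1Z204UnIrUXcjdGE+enFWYHRRFEIpQKFl7undt49tKAsYjykAzakdTGotQXdSfGlugXtuen9uSXWM08uo6snZMz1wVX10fqqqc5XDpMLWSL6/aXaAgIB/f4B/Zn9yGWomirEccg8YSBNX0uzq5tvwzrbhRWaOYV13jnl5hHZuiJbWkanN5aPd6WfnZ66SU8+IQdbVfIXDyFfFjFaKbopvf3+Af4B/eIB3YndRRlCMa87ZeNWqr2mb43KqwlypW1aEiGtvmXhnU3IXOV8ranFJxH3P79zsr9fKMYSESig6dltOpGqIl5hqZnxof4B/f39/f4CAWINnT348Z2MpREAbc2EzxpByVEyEsmCksJaJpNOCIYNVPW9jQXJGw9dyz8icaSqNXUx5e3x/WluOuHeAe5RgUnpffX9+f39/f4B/a2t7i1mGmnl0UIl+v5doOGlAR4if0s3a59L5sJ3rJ0eqgluv4N6Ph7ZCLSNMcGt+f31/VlFtonZzvZeOY4tyTX1nfH9/g290eHJfV2B2q6GJXE93tEFAzKlGC28sP7RLsicz8p3FViWnQW/H7d7o4rnmTiCMdXKAe22CcF+Qf5eOvbmpoJm6aWqqYXeHiWKOnYeESWR/oKiNXD+hmIbR8drijNiqFlpYRVgcSDMJd0sRIEsJQnABhEQYbzhkfX6BaZSaVVecna+qo8G2iYyuhXGueGOwdWuvtaG4Wlacf6iGPJS7WKPU8drw8tnjHBCMYmIkN7rW1eD25bzywodrQYFHS25kbJhrW6aiSWWVqMmuf6SZjVNkd1VQbWdXXXdpknJ0lnCao6+MR4VcJlk8Obg87KGZniPHv/HfN//cLWSRs1vU+NPsu4vQXm2pi8auSoiqSoKUk6trg0FglzpHiW9IanZNVGpIXWZBeHhIrpRFhX9EOGQ1OG0jcnEkhGZH6+/cOUdoFh0ZFy4bxZJY2K7Anq7TlJ/CbzZtal1FfHVBOl4+qVew0pm3onCEbklLdGVEZoRFpa9cnLd7UqWRV4CAcX1neYJi5auEoj2OR0+OOYina9Kupsmjp09rizJMiUh4kXOAh4h0bnp8NGNYpa5w0InSqofWr7zenrzisMbjzMrjjGi+bFiJfn6Af4B/udS3pqjnhofoT1TIjWg6eE8jdlA5eFNTelBWi2dUl3xUZU8/W2o/RnQuTG40d5hLpaBaiog9XnoygnI+f0VNfmFkeYFten940deEVEEjNxgUSRETi2E5lIZWeF5HZkQ6cVVFj4VYo59udnC0k5rBfZi4cFaekKBLbVUzxo8pSpQqRFEzaFk7e3JDcZdSX4N3y1xHp0RqQi9ib2SloZ27roO8mni8i3LDnYa8r9bOldPqa1fPtmp4ZnOqZkHD5tLlOCfX8droy4KsSTpoUJ9vdLyBctiqNXzNhXRQqk1kdUaBVZx3ZaCTkneql4Kza2K2s6HO4O/bKjpwlRB62pdYVI06HX5cicvLaGXevbvn6dP4zNL/0Mz/5Nb1r9jYHC5QcXZKbWpLgWprgo9gTWxCUm9IhY5oXXNzapth4bqJPyFVFydy79zf07/cXLeNFVIsMXxBT6yGt9urR6utJzeM6srw/8vyoBeifIB1a31/aXmCmYOHfZKIVJiJapGMc2mDg4xtuZN0sliIDT1JvtCFyYaIw4OEcktsNGofEzgHUUYBMykAJSsIIzMAMB0D7XeDhYyVc3uFXHR8hI1/n5yKZYlxUGJdY1hXkppjepZtuXaSOHiGQZNjwl5ax4dkhmJvpWVoYConaFEhj+1wJV16f39/NWdphuZ4hnpzgXp+Z3h9b4Z0m5N/jXx2UVBrY2Jzo6hiaIREaHpRroFvJDYzlHtAzLubmoWrfm6vqW/e2unx1e/hHhVef39/fIB/PJMsgH9/gH9/fGRubYNfc5BmjXVwVVx6cFF+u1hGsZY3KjYaXD4QREcbMNlGgMCHjX6YdIieUaTC0OXS0WKRQSlof39/f39/f4B/f39/eHCBkXaXkZ6Wb46JgH58WmB6Tjp3v4iz59DgeFvmwbHv1vL1YtS1V3dVd29YmKFaQnA2dXUllzoyY1aBf3+Af39/f39/"/>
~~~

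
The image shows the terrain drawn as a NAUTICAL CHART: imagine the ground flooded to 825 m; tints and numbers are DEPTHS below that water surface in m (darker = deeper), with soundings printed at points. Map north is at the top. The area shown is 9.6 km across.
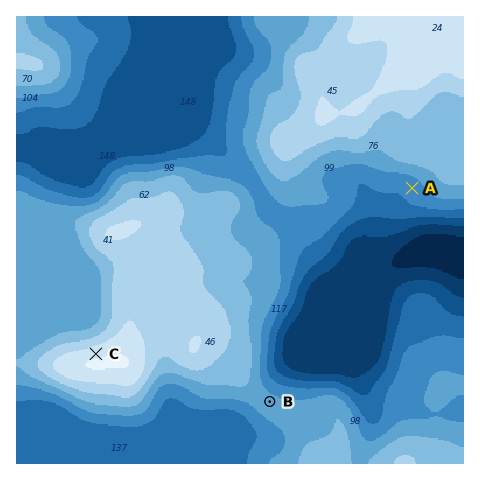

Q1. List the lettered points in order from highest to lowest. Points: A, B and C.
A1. C B A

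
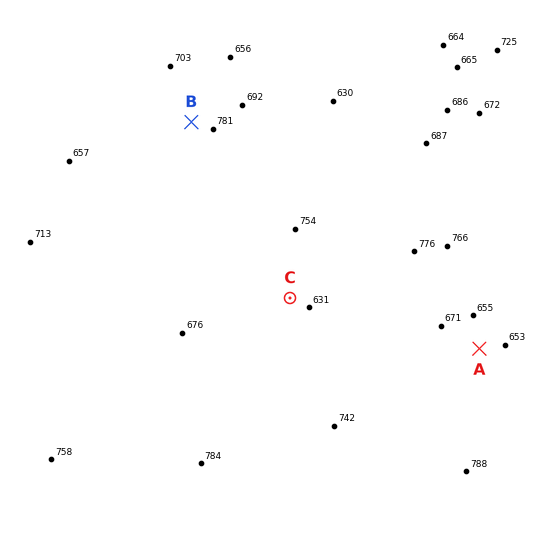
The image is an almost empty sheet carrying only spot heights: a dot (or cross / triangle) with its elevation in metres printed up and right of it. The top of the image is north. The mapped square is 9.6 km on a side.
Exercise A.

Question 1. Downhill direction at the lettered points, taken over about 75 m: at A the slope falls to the NE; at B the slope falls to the NW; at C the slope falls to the SE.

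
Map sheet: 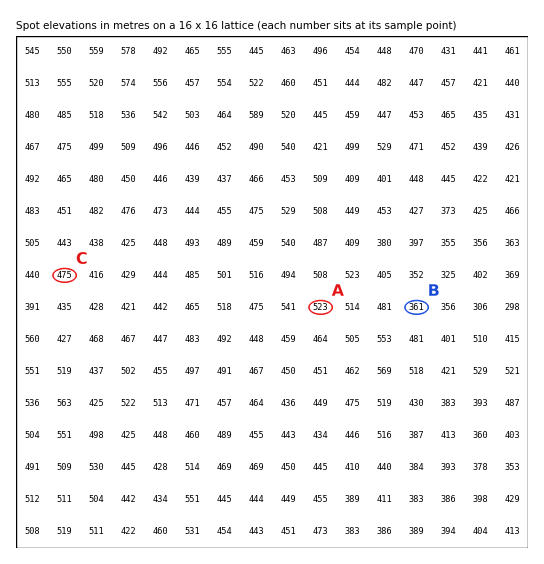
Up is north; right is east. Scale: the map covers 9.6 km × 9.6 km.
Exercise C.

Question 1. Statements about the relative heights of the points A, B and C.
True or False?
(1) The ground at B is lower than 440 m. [True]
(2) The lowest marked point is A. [False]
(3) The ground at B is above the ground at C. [False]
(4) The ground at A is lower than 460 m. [False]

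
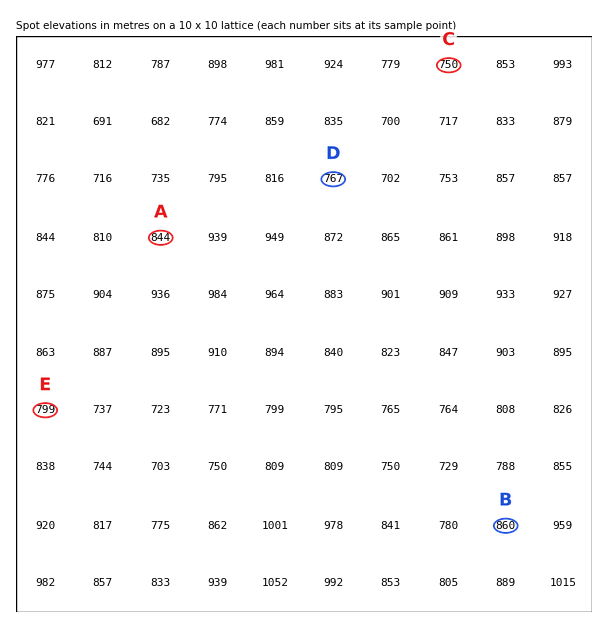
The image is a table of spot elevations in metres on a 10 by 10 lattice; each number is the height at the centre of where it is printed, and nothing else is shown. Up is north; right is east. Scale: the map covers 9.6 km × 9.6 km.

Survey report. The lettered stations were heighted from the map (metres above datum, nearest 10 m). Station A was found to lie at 840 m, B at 860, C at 750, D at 770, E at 800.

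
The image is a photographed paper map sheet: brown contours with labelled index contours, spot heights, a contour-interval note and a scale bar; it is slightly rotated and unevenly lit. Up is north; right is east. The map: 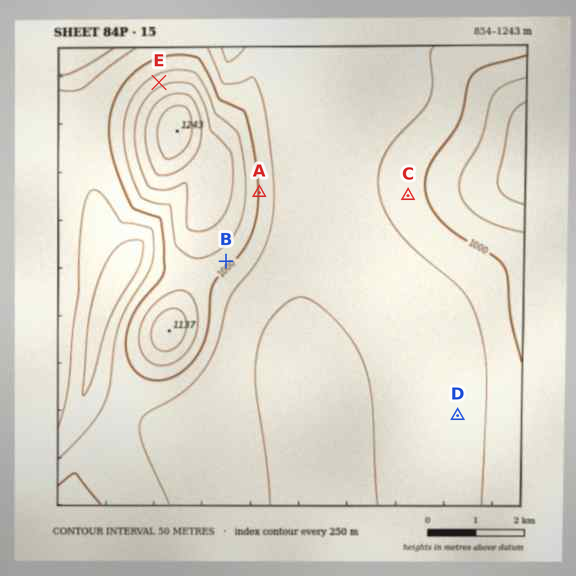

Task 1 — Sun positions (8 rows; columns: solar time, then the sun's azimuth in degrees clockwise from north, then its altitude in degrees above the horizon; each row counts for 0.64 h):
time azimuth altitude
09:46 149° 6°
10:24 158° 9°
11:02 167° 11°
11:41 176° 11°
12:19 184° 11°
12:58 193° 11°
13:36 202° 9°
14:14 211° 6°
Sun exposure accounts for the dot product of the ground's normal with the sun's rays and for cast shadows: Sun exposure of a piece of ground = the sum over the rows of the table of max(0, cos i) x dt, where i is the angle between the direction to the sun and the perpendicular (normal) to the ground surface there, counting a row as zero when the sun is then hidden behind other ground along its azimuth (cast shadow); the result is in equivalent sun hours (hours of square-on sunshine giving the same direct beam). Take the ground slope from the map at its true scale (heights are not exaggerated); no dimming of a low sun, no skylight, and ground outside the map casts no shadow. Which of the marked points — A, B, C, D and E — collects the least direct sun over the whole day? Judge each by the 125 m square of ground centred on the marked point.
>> E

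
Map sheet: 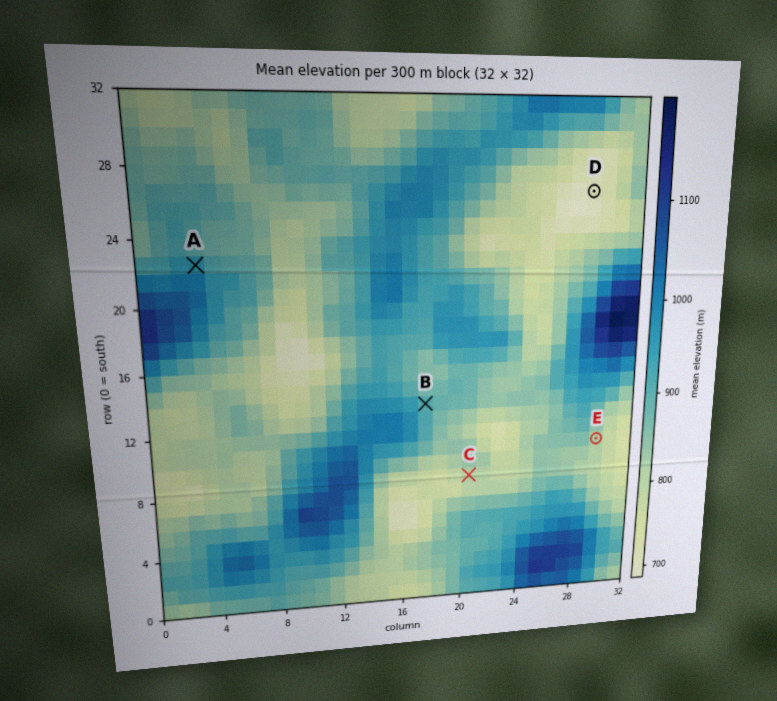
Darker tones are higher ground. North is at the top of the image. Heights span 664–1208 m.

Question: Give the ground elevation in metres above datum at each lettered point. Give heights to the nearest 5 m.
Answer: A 970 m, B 910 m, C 805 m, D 710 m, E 815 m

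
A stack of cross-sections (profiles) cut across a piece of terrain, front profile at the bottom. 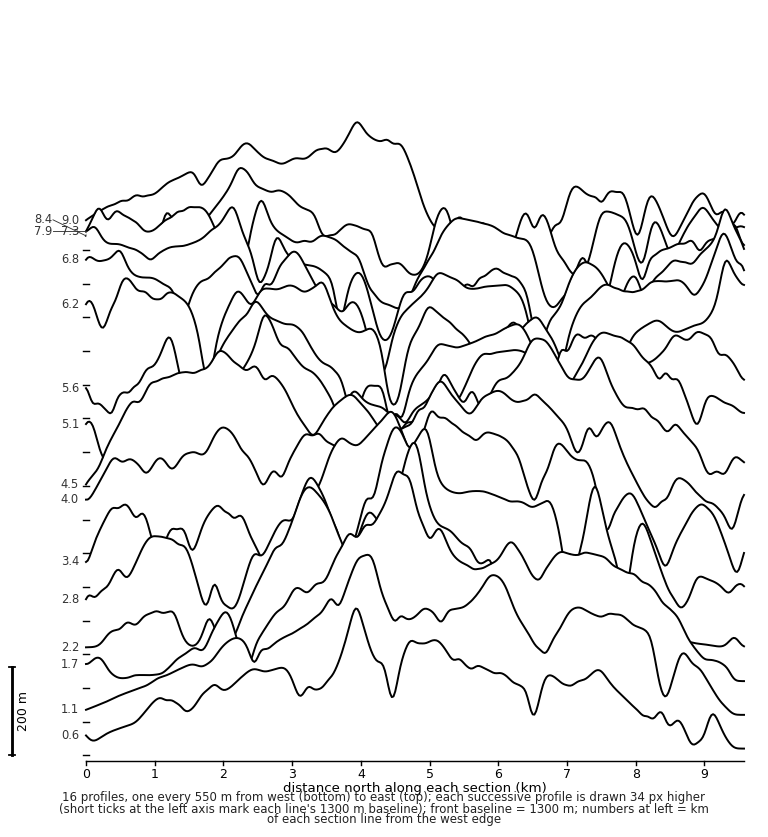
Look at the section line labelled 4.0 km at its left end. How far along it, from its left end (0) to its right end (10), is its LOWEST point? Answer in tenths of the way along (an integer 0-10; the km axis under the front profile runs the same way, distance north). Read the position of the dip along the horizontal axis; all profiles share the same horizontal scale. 10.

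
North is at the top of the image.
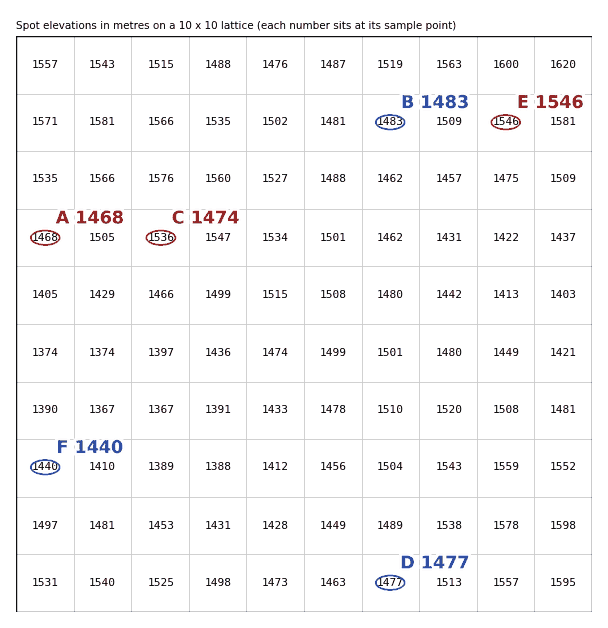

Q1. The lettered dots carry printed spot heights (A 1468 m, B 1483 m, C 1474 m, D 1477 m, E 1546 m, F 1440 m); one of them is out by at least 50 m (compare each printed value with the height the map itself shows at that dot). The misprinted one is C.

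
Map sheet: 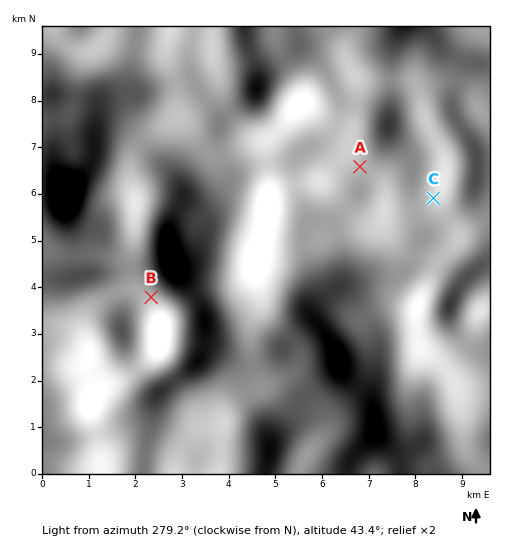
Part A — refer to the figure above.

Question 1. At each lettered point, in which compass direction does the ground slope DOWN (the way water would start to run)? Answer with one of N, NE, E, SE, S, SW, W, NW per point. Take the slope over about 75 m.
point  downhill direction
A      SW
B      SW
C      W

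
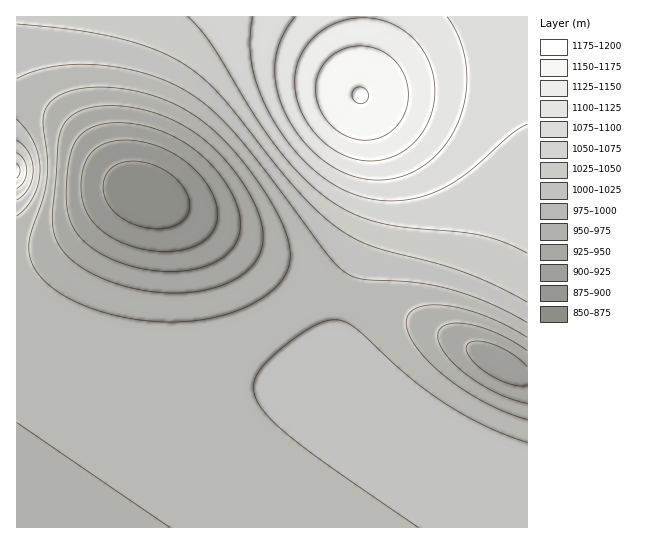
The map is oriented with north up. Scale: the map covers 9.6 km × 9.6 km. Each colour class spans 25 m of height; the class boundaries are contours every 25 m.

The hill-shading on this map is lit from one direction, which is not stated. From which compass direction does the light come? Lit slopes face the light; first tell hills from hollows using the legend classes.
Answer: SE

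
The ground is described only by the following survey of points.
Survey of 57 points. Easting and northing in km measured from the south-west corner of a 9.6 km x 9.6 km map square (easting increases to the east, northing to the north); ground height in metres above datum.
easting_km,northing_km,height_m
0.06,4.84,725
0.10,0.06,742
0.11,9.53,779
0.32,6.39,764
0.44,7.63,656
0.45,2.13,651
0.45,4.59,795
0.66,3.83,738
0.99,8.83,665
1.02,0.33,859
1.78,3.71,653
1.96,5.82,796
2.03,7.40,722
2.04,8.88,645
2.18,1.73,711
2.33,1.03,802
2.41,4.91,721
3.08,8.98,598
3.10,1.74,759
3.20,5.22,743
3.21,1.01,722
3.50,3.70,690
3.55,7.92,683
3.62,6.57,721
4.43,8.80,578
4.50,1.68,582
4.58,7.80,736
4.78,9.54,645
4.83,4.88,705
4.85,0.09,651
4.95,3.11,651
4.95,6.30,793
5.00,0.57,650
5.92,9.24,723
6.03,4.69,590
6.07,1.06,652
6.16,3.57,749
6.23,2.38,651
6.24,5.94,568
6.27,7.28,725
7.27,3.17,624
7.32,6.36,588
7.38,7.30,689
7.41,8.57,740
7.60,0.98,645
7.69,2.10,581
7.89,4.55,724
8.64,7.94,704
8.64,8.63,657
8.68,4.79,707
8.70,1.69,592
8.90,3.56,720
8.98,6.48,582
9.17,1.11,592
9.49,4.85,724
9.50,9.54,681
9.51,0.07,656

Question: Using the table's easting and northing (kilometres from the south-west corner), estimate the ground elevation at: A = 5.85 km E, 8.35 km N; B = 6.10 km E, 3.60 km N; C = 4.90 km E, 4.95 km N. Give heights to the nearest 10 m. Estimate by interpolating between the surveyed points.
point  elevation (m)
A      800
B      770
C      710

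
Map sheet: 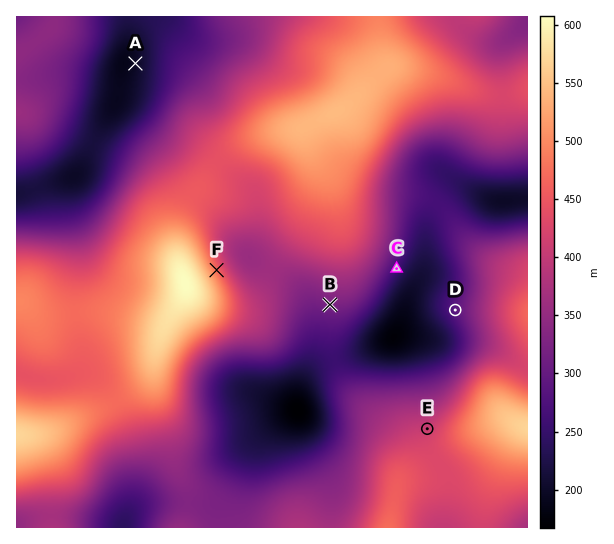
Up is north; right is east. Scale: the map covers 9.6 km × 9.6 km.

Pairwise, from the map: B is higher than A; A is lower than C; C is lower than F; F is higher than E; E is higher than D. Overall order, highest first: F E B D C A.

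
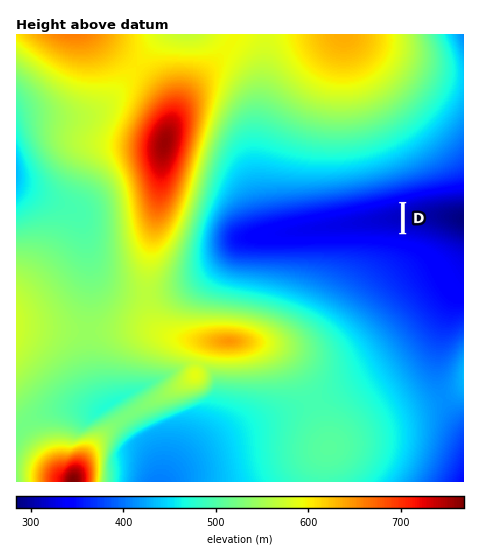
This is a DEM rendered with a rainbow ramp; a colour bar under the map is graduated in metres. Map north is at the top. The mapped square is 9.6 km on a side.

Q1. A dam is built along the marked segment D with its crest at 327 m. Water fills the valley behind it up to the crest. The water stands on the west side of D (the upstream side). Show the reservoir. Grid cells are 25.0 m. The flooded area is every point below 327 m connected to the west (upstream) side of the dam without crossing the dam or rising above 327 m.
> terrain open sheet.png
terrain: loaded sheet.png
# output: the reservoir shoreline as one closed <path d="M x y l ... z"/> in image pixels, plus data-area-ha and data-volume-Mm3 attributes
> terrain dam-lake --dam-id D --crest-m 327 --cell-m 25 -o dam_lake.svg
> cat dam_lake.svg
<path d="M400 204l-50 16-4 2-2 3 2 1 12 3 42 3 0-28z" data-area-ha="44" data-volume-Mm3="2.23"/>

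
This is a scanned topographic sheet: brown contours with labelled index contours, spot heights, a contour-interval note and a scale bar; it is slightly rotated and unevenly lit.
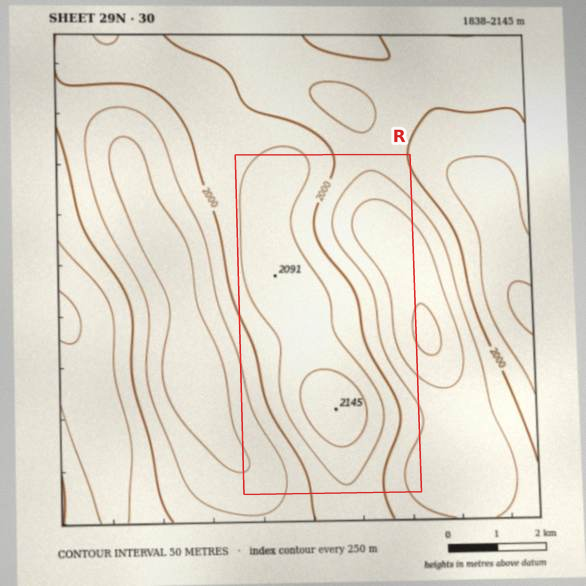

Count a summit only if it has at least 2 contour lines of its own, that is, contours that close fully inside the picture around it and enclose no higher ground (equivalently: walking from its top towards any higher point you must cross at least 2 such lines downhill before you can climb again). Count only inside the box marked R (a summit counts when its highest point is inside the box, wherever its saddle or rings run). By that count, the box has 1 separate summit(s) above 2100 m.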